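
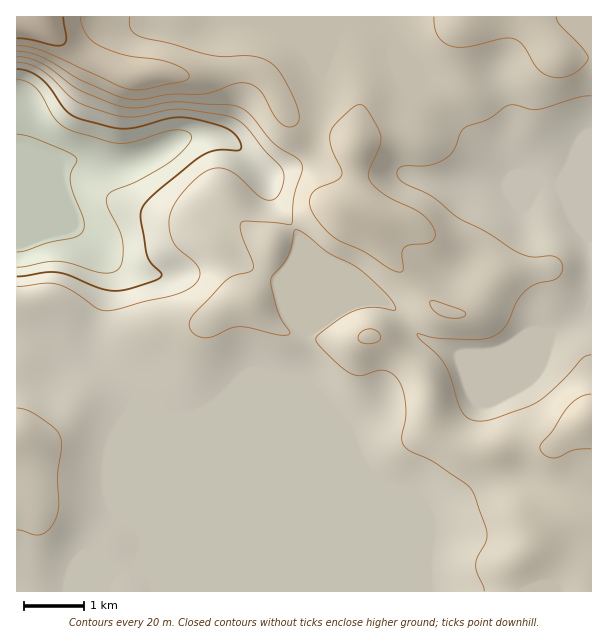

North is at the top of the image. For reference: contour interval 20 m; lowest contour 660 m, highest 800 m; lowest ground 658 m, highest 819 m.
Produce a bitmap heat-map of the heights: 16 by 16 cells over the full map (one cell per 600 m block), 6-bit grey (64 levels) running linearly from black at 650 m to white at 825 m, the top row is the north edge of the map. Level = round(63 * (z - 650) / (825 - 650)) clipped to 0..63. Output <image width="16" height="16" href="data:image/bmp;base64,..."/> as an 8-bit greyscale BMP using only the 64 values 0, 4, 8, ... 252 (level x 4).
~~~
<image width="16" height="16" href="data:image/bmp;base64,Qk02BQAAAAAAADYEAAAoAAAAEAAAABAAAAABAAgAAAAAAAABAAATCwAAEwsAAAABAAAAAAAAAAAAAAEBAQACAgIAAwMDAAQEBAAFBQUABgYGAAcHBwAICAgACQkJAAoKCgALCwsADAwMAA0NDQAODg4ADw8PABAQEAAREREAEhISABMTEwAUFBQAFRUVABYWFgAXFxcAGBgYABkZGQAaGhoAGxsbABwcHAAdHR0AHh4eAB8fHwAgICAAISEhACIiIgAjIyMAJCQkACUlJQAmJiYAJycnACgoKAApKSkAKioqACsrKwAsLCwALS0tAC4uLgAvLy8AMDAwADExMQAyMjIAMzMzADQ0NAA1NTUANjY2ADc3NwA4ODgAOTk5ADo6OgA7OzsAPDw8AD09PQA+Pj4APz8/AEBAQABBQUEAQkJCAENDQwBEREQARUVFAEZGRgBHR0cASEhIAElJSQBKSkoAS0tLAExMTABNTU0ATk5OAE9PTwBQUFAAUVFRAFJSUgBTU1MAVFRUAFVVVQBWVlYAV1dXAFhYWABZWVkAWlpaAFtbWwBcXFwAXV1dAF5eXgBfX18AYGBgAGFhYQBiYmIAY2NjAGRkZABlZWUAZmZmAGdnZwBoaGgAaWlpAGpqagBra2sAbGxsAG1tbQBubm4Ab29vAHBwcABxcXEAcnJyAHNzcwB0dHQAdXV1AHZ2dgB3d3cAeHh4AHl5eQB6enoAe3t7AHx8fAB9fX0Afn5+AH9/fwCAgIAAgYGBAIKCggCDg4MAhISEAIWFhQCGhoYAh4eHAIiIiACJiYkAioqKAIuLiwCMjIwAjY2NAI6OjgCPj48AkJCQAJGRkQCSkpIAk5OTAJSUlACVlZUAlpaWAJeXlwCYmJgAmZmZAJqamgCbm5sAnJycAJ2dnQCenp4An5+fAKCgoAChoaEAoqKiAKOjowCkpKQApaWlAKampgCnp6cAqKioAKmpqQCqqqoAq6urAKysrACtra0Arq6uAK+vrwCwsLAAsbGxALKysgCzs7MAtLS0ALW1tQC2trYAt7e3ALi4uAC5ubkAurq6ALu7uwC8vLwAvb29AL6+vgC/v78AwMDAAMHBwQDCwsIAw8PDAMTExADFxcUAxsbGAMfHxwDIyMgAycnJAMrKygDLy8sAzMzMAM3NzQDOzs4Az8/PANDQ0ADR0dEA0tLSANPT0wDU1NQA1dXVANbW1gDX19cA2NjYANnZ2QDa2toA29vbANzc3ADd3d0A3t7eAN/f3wDg4OAA4eHhAOLi4gDj4+MA5OTkAOXl5QDm5uYA5+fnAOjo6ADp6ekA6urqAOvr6wDs7OwA7e3tAO7u7gDv7+8A8PDwAPHx8QDy8vIA8/PzAPT09AD19fUA9vb2APf39wD4+PgA+fn5APr6+gD7+/sA/Pz8AP39/QD+/v4A////AHRsbGxsbGxsbGxsbHyMkJCAdGxsbGxsbGxsbGx4jJiUiHxsbGxsbGxsbGxwfIyUlIx8bGxsbGxsbGx0fIiQlJiMfHBsbGxsbGxwfIyMkJioeHRwbHBsbGxsdHyUfHiAlHRsbHB4eHB0fJCQiHh0dIB0cGh0fISIgICQjJCUhHh0YFhETFx8iICAgJCYkJCAeBgcIERgeISEiJygmIyEfHQMDCRIaHx8gKSwqJR8cGxoDBAcLExsXGyYpIx8cGxoaBAcLCwsQFyMmKiUjHx0dGwgVHiEdHiMoJiclJCMhIR8YKTAxLiooJyUlJCUlIycoNzQsKCclJSUlJSQnKigpKA="/>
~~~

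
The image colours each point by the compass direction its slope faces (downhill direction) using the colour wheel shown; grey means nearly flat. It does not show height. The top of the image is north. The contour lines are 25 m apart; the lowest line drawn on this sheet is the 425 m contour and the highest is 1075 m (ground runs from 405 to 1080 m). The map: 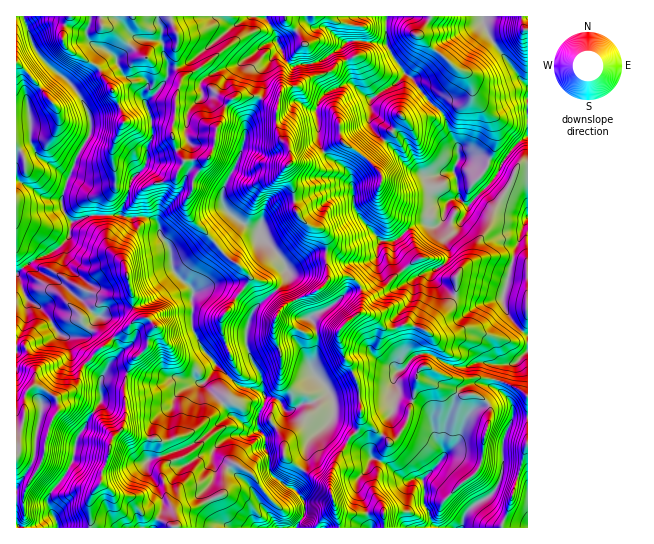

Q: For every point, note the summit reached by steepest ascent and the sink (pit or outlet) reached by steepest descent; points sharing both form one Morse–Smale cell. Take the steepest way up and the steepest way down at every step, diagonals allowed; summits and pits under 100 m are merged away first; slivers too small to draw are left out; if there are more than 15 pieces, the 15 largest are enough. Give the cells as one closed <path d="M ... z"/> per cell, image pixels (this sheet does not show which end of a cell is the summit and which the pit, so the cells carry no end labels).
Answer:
<path d="M261 97l-16 28 0 13-4 15-18 37 0 15 4 6 16 13 16 7 1 3-2 2-15 1-14 12-16 17-13 23-7 4-1 34 9 20 15 18-4 9-8 8 1 4 28 30 14 11 9 3-6 5-13 0-11 4-14 14 3 22-8 16 13 30 11 7 64 0 10-17-1-10-11-12 0-3 14-24 0-17 2-6 14-10 10-14-1-17-5-11-14-13-2-7 6-21 0-12-6-16 22-13 14-13 10-3 3-3-6-7-5-3-21 2-3-17 0-24-6-9-8-1-8-6-7-10-3-22-8-16 0-6 6-5 0-8-3-9-7-6-4-9 0-24z"/><path d="M265 16l-240 0-1 3 9 27 7 11 32 28 17 29 2 19-8 16 14 6 8 0 6-4 5 35 25 5 12-7 21-5 12-19 17 0 8-5 4-10 1-16 4-6 4-14 6-9 8-4 23 1 3-6-1-21 17-20-4-16z"/><path d="M527 136l-15 13-17 29-26 27-10-6-6 0-6 4-3 15-6 7-24 0-21 17 2 15 4 8 12 12 5 1-3 3 0 12-4 9-14 16 0 7 8 20 0 9 6 8-12 9-4 7 3 9-3 23-12 27-10 14 2 8 7 2 8-16 12-11 4-7 11-32 2-21 6-7 4 0 18 9 16 4 13-3 24 3 30 14z"/><path d="M386 16l-121 1 11 17 4 16-17 20 1 21-3 7 16 8 0 24 4 9 7 6 3 9 0 8-6 5 0 6 8 16 3 22 7 10 8 6 8 1 6 9 0 24 3 17 21-2 6 3 6 9 6-3 9-11 1-27 4-6-20-22-6-10-4-35-10-10-11-5-10-13-4-32 4-15 7-7 15-7 13 0 16 13 1 15-3 10 3 6 24 22 14 17 15 8 10 0 18-4 6-13-2-14-9-16-4-14-20-20-11-16-9-6-12-18-5-10z"/><path d="M121 215l-27 0-21 6-4 16-16 15-20 9 6 6 8 1 35 21 15 6 26 1 9-3 0 10 4 11 3 3 10 2 6 8-6 6-2 14-15 14-5 13 27 10 11-1 9-6 23 5-17 9-4 4-4 12-11 6-6 6-6 11 1 9 8 0 2 2 1 36 6 20 8 17 0 13 55 1-10-7-13-30 8-16-3-22 14-14 11-4 13 0 6-5-9-3-14-11-29-33 8-9 4-9-12-14-11-20 0-40-18-18-3-6-3-21-8-9-4-15-10-5-21 0z"/><path d="M427 367l-6 1-4 6-2 21-11 32-4 7-12 11-8 16 7 3 19 16 15-1 2 2 1 24 9 20 5 3 89 0 1-133-30-15-17-3-20 3-16-4z"/><path d="M482 16l-95 1 0 28 5 10 12 18 9 6 11 16 17 16 16 34 2 14-6 12 4 8 2 19 8 7 28-27 17-29 16-14 0-49-8-7-29-40-7-13z"/><path d="M258 96l-20 0-10 6-12 27-3 20-6 10-21 1-12 19-21 5-12 7-25-5-5-35-6 4-8 0-15-7-6 10-13 36-2 8 4 12 6 7 23-6 53 2 10 4 4 16 8 9 3 21 3 6 20 19 5-3 17-28 12-12 14-12 15-1 2-2-1-3-16-7-14-11-6-8 0-15 18-37 4-15 0-13 15-26z"/><path d="M34 261l-18 13 1 254 5 0 2-3 0-32 19-34 5-29 5-13 6-7-3-12 20-12 5-17 16-18 28-20 10-11 8-2-4-1-6-8-2-17-8 4-26-1-15-6-35-21-8-1z"/><path d="M353 84l-7 0-19 8-7 7-4 15 3 11 0 17 2 7 9 10 11 5 10 10 2 29 3 8 26 30 12 0 17-14 7-3 8 0 4 3 8-2 6-7 3-15 6-4 6-1-2-19-2-6-9-1-11 4-10 0-15-8-14-17-24-22-3-6 3-10-1-15z"/><path d="M393 241l-13 1-3 5-1 27-3 6-12 9 0 22-14 10-8 10 5 26 7 9 8 20 2 27-1 12-4 9 14 21 3-9 8-9 12-27 3-13-3-19 4-7 12-9-6-8 0-9-8-20 0-7 14-16 4-9 0-12 3-3-5-1-12-12-4-8z"/><path d="M146 317l-11 3-10 11-28 20-16 18-5 17-20 12 3 12-6 7-5 13-5 29-19 34-1 35 34-1-1-8-8-14 0-7 24-35 5-26 24-36-1-19 3-5 8-4 15 2 6-14 15-14 2-14 6-7z"/><path d="M58 124l-4 5-4 2-25-2-9 2 0 116 10 5 7 8 24-11 12-12 3-14-9-14-2-10 6-18 14-34-8-4-13-13z"/><path d="M125 373l-14 0-8 4-3 5 1 19-24 36-5 26-24 35 0 7 8 14 2 9 33-1-2-28 12-17 0-9 7-15 3-16 2-5 8-7 4-11-1-33 3-11z"/><path d="M123 429l-8 6-4 7-3 16-7 15 0 9-12 17 2 29 63 0 9-18 0-11-4-12-12-17 0-21 2-10-15-3z"/>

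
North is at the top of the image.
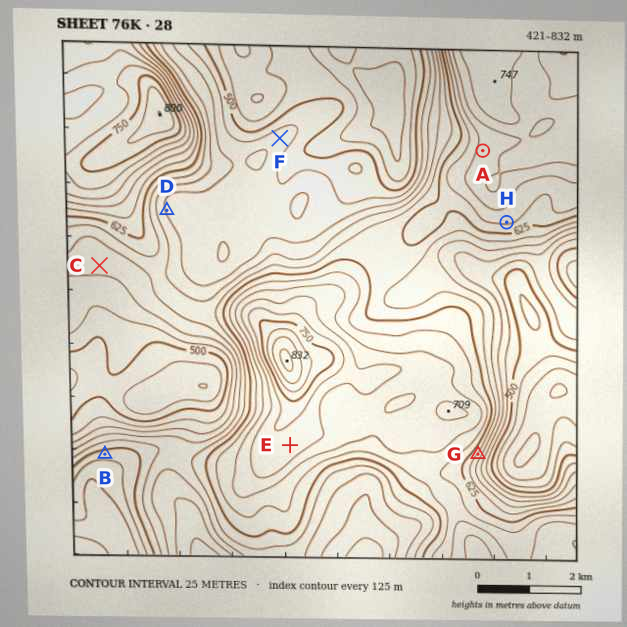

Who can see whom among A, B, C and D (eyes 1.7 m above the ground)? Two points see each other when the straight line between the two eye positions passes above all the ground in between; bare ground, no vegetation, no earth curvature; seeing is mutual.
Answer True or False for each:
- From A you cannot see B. True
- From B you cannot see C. False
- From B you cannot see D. True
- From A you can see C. False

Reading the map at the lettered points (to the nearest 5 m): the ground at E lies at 715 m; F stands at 540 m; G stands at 595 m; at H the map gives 655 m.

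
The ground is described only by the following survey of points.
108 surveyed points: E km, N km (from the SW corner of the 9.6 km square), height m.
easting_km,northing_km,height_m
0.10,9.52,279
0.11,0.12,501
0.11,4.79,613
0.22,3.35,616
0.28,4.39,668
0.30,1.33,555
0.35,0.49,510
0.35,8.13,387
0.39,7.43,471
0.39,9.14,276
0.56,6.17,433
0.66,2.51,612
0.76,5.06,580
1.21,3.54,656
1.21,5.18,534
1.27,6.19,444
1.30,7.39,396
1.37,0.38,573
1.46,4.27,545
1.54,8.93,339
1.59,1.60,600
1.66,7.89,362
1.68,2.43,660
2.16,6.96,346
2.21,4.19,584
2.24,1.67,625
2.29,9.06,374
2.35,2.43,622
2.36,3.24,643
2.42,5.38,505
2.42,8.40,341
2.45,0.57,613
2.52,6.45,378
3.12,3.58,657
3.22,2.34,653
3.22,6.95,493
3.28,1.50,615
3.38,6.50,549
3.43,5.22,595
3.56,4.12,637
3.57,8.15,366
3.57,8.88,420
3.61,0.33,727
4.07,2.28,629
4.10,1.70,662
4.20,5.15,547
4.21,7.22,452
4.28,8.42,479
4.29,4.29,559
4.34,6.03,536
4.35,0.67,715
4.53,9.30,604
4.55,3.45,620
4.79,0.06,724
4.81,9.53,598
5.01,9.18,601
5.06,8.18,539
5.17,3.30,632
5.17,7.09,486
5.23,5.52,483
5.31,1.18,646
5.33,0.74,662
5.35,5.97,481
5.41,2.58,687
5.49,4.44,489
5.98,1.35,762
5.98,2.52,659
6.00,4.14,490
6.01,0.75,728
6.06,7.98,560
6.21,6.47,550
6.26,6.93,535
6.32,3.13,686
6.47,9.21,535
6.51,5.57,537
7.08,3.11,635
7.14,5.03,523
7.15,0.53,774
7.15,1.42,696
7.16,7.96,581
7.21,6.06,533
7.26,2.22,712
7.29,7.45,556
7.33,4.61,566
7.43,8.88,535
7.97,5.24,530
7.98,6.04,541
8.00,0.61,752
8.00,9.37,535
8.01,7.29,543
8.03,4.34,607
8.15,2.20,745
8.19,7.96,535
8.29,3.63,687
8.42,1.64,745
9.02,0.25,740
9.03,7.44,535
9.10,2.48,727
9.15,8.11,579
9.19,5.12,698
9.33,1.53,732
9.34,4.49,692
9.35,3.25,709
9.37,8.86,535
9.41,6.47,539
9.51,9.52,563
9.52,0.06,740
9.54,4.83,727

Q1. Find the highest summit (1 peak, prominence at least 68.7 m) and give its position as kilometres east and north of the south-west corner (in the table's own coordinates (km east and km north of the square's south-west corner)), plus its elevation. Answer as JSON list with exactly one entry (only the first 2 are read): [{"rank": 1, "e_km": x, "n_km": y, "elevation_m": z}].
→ [{"rank": 1, "e_km": 7.19, "n_km": 0.56, "elevation_m": 774}]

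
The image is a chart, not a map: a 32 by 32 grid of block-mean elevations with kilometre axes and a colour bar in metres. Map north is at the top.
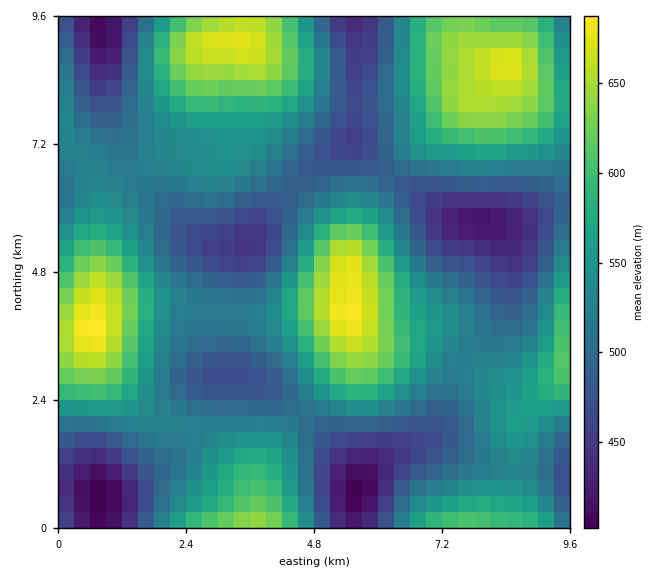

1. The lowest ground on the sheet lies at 400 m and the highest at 690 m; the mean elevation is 535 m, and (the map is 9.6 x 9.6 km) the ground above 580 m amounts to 23.4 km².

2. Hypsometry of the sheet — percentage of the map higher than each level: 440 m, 94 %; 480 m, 80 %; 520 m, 56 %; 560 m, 32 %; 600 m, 19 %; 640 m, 9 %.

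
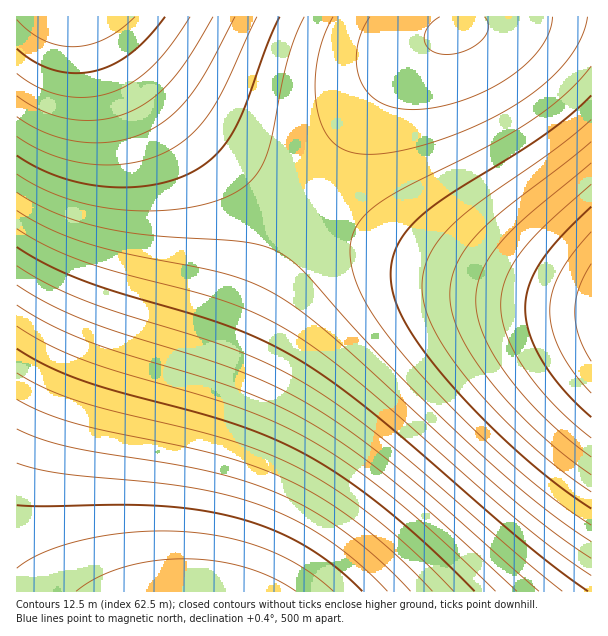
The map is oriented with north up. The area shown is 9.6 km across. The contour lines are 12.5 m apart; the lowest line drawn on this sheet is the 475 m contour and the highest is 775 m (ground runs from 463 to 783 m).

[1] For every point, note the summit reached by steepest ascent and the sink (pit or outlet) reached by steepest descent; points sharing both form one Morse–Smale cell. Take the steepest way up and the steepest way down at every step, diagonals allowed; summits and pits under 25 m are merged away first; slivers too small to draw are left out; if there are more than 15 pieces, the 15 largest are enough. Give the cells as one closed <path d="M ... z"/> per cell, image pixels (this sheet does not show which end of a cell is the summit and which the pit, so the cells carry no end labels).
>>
<path d="M306 202l-2 1-16 30-32 63-22 54-23 66-15 60-6 37-3 38 1 40 403 1 1-287-56-10-47-12-45-15-61-26z"/><path d="M105 16l-89 1 1 575 171-1-1-40 3-38 6-37 15-60 18-54 21-53 38-76 16-29-1-4-31-18-42-30-41-34-50-53-19-26z"/><path d="M591 16l-129 0 0 10-6 6-12 4-22 13-15 12-27 28-25 33-27 40-22 39 20 13 57 28 61 26 45 15 47 12 55 9z"/><path d="M461 16l-354 0-1 2 40 56 43 44 59 48 57 36 50-80 25-33 27-28 15-12 22-13 12-4 6-6z"/>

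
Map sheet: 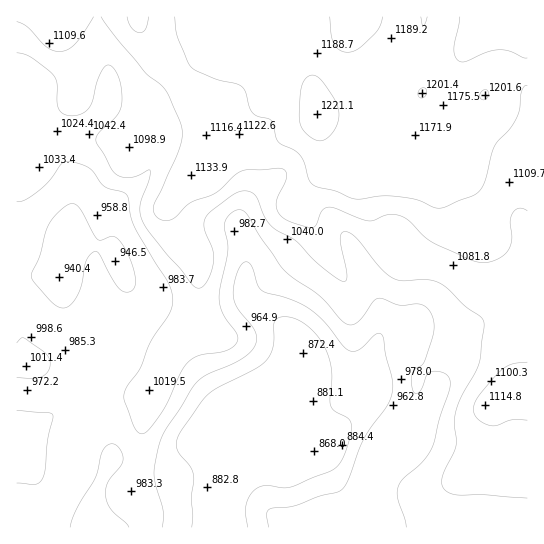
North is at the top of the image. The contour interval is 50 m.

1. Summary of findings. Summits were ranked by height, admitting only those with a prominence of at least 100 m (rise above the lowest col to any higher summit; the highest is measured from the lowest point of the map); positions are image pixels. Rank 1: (317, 115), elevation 1221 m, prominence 353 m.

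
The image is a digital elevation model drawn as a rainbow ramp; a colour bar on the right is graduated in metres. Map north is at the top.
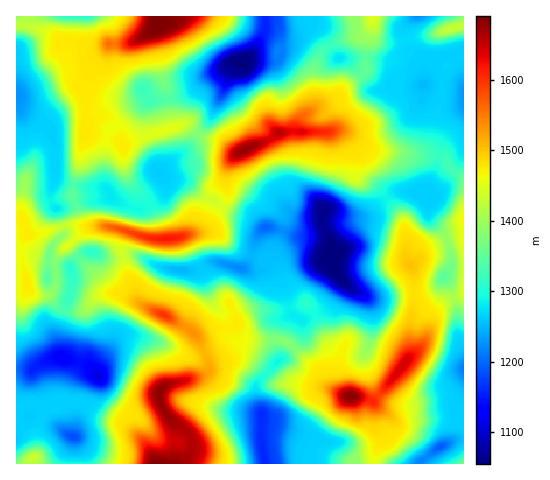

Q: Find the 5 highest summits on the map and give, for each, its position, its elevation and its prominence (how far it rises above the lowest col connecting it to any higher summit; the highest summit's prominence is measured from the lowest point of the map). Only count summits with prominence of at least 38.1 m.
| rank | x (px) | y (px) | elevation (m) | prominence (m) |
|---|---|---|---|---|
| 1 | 157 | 26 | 1691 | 636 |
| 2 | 351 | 396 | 1684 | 309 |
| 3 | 245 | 150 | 1677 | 239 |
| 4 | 405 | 362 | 1645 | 55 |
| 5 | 167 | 238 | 1621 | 174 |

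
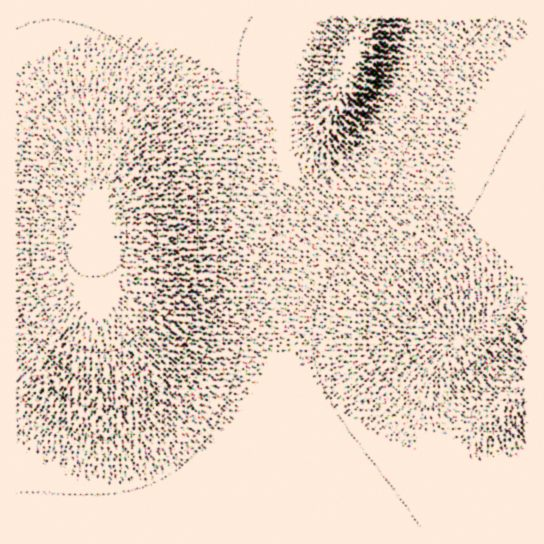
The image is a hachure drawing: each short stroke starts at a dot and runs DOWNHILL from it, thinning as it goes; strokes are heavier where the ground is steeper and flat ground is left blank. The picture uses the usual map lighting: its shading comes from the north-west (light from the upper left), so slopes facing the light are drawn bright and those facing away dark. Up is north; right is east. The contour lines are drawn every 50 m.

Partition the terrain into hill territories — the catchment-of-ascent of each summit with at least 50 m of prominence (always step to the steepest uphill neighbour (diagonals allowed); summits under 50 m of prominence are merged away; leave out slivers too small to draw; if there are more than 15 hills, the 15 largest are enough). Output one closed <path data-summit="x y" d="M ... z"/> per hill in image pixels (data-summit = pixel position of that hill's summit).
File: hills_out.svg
<path data-summit="97 223" d="M313 16l-297 1 1 511 511-1-1-71-36 9-25 0-19-8-10-10-8-13-4-16 0-12 6-23 14-28 16-14-8-5-10-11-24-43-19-24-35-30-55-33-11-13-8-15-6-24 0-32 3-20 8-32z"/><path data-summit="349 61" d="M527 16l-213 0-14 31-11 38-4 26 0 32 4 20 7 15 7 9 12 12 42 24 33 25 26 30 31 52 12 10 6-1 53-46 10-4z"/><path data-summit="527 379" d="M527 289l-14 8-54 44-14 14-14 28-6 23 3 24 9 17 17 14 12 4 25 0 37-10z"/>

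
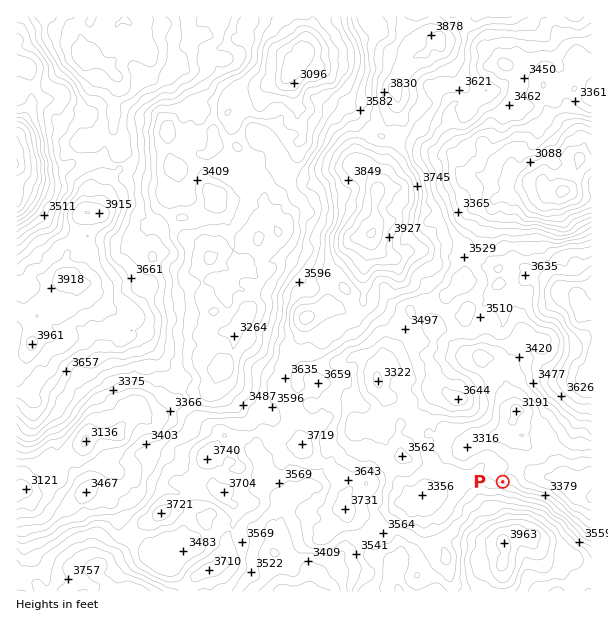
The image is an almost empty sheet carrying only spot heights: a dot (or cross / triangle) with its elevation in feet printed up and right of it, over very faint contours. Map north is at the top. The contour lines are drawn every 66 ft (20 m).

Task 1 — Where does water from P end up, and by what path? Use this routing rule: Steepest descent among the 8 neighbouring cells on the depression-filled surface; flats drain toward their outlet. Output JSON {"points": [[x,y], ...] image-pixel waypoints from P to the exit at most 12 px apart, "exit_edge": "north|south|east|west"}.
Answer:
{"points": [[503, 482], [510, 470], [522, 465], [534, 474], [546, 476], [558, 477], [570, 483], [582, 488], [591, 488]], "exit_edge": "east"}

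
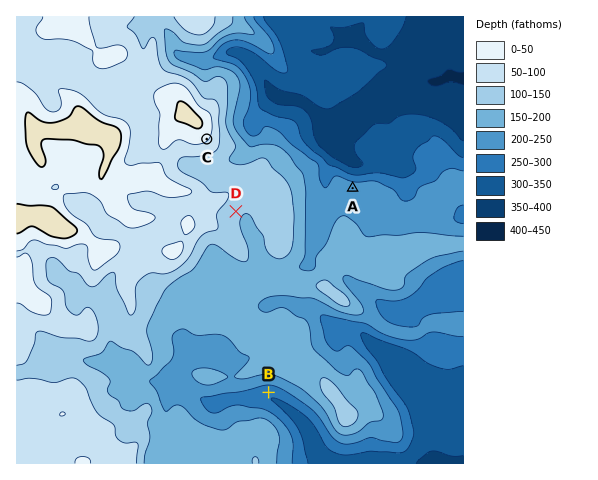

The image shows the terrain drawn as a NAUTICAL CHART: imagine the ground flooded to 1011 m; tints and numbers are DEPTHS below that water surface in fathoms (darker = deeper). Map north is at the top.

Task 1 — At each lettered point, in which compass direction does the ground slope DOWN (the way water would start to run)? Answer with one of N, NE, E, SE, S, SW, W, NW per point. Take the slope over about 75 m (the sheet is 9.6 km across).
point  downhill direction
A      N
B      S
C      SE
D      SE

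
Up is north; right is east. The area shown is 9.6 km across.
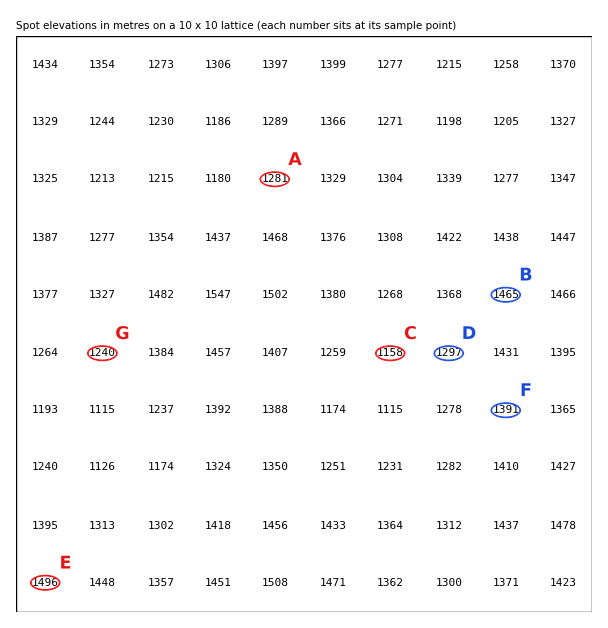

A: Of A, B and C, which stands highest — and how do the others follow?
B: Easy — B A C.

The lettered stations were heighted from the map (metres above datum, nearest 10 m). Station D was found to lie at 1300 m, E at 1500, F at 1390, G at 1240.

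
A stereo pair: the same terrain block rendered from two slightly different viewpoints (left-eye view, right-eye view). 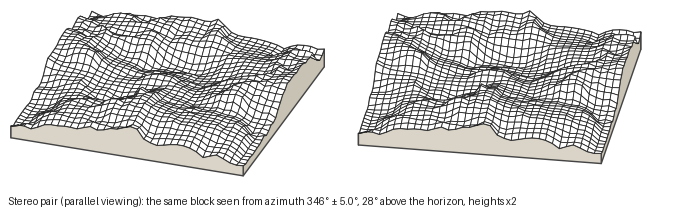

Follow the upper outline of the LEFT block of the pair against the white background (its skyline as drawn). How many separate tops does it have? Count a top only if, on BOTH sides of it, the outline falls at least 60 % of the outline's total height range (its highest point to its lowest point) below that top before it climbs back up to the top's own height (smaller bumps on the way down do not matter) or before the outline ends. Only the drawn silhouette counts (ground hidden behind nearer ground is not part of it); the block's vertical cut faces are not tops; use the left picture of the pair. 0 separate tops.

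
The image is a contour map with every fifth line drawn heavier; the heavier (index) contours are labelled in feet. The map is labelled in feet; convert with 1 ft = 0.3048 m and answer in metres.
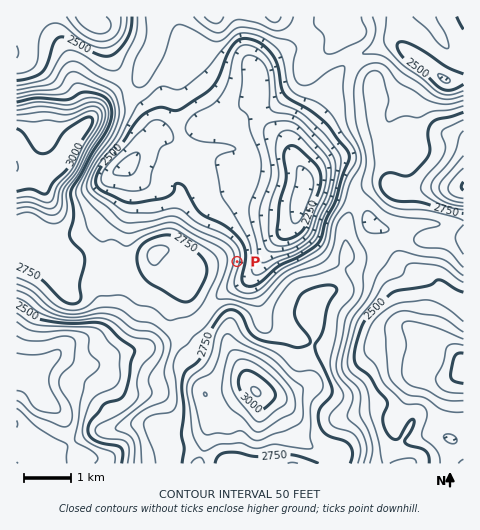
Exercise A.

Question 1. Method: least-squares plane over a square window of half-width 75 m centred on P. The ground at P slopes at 7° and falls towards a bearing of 101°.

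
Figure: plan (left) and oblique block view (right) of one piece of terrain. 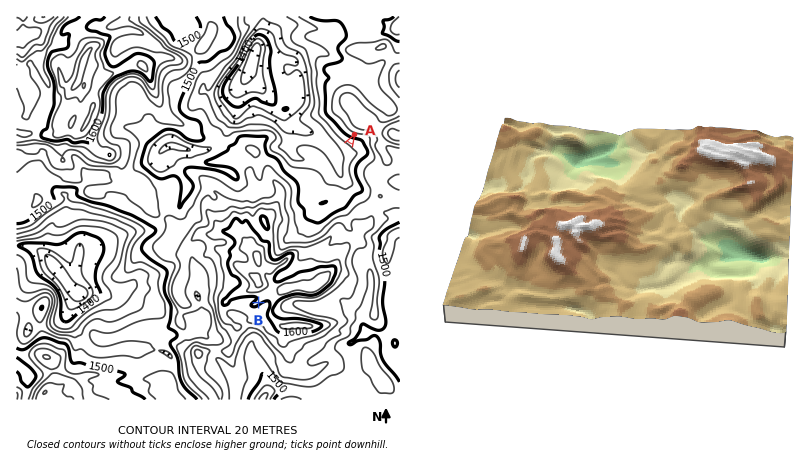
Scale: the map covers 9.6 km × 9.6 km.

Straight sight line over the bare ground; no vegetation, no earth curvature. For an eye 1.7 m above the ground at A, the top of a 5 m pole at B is hidden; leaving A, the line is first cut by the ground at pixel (288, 251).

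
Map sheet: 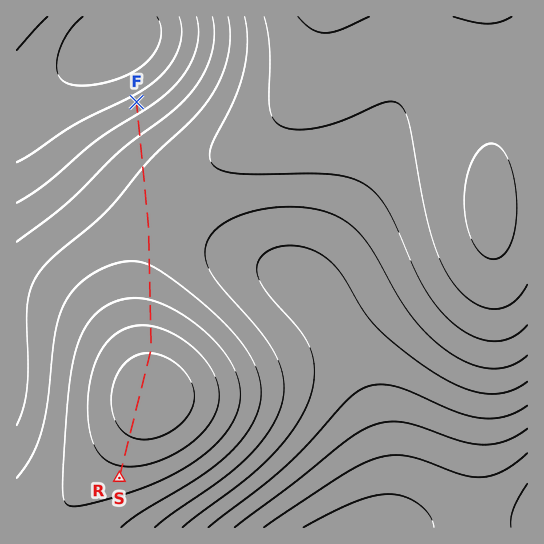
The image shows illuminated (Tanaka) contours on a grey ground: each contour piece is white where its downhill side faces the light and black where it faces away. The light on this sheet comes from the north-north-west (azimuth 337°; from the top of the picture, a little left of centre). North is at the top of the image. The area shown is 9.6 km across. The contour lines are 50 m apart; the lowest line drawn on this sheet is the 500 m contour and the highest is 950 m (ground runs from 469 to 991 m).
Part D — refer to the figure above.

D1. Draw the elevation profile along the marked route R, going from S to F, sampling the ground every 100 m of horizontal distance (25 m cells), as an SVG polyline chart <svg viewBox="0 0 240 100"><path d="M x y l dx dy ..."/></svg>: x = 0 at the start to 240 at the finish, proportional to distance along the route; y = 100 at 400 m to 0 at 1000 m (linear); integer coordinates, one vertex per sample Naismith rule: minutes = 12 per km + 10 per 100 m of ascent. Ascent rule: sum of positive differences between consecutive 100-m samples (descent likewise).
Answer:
<svg viewBox="0 0 240 100"><path d="M0 20l3-1 4-2 3-1 3-2 4-1 3-2 4-1 3-2 3-1 4-1 3-1 3-1 4-1 3 0 3-1 4 0 3 0 4 1 3 0 3 1 4 1 3 1 3 1 4 1 3 2 3 1 4 2 3 2 4 1 3 2 3 2 4 1 3 2 3 2 4 1 3 2 3 1 4 2 3 1 4 1 3 1 3 0 4 1 3 0 3 1 4 0 3 1 3 0 4 0 3 0 4 1 3 0 3 0 4 0 3 1 3 0 4 1 3 1 3 1 4 1 3 1 4 1 3 1 3 2 4 2 3 2 3 2 4 2 3 2 3 2 4 3 1 0"/></svg>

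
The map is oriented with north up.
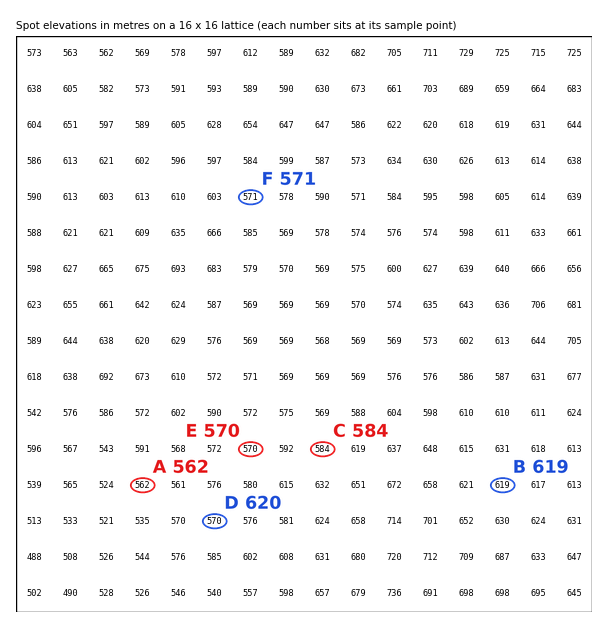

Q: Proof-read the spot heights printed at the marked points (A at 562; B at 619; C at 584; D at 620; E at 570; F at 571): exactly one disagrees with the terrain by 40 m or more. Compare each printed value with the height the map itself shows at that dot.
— D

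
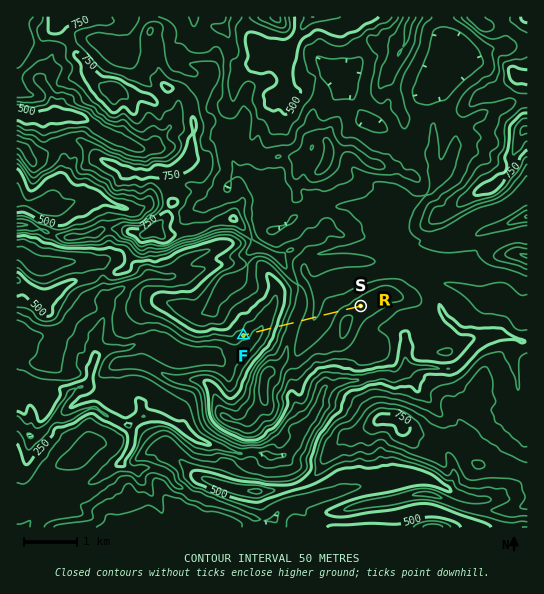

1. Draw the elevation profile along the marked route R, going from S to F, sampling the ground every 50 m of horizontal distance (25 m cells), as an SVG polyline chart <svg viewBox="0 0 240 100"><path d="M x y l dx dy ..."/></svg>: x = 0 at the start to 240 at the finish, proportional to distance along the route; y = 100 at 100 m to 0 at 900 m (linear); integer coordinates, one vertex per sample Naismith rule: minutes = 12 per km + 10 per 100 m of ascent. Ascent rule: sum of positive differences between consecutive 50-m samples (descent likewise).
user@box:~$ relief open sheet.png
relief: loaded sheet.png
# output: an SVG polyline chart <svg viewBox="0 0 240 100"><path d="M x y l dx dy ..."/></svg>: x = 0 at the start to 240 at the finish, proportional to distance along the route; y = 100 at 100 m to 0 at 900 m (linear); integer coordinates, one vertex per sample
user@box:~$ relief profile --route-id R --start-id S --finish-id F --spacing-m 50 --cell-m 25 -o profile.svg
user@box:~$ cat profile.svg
<svg viewBox="0 0 240 100"><path d="M0 32l5 1 6 0 5 1 5 1 5 0 6 0 5 1 5 1 6 1 5 1 5 1 6 1 5 0 5 1 5 1 6 0 5 1 5 0 6-1 5 0 5-2 5-2 6-2 5-2 5-2 6 0 5 1 5 2 5 3 6 3 5 4 5 2 6 3 5 3 5 2 6 3 5 2 5 2 5 1 6 0 5-1 5 0 6-2 5-1 5 0 2 0"/></svg>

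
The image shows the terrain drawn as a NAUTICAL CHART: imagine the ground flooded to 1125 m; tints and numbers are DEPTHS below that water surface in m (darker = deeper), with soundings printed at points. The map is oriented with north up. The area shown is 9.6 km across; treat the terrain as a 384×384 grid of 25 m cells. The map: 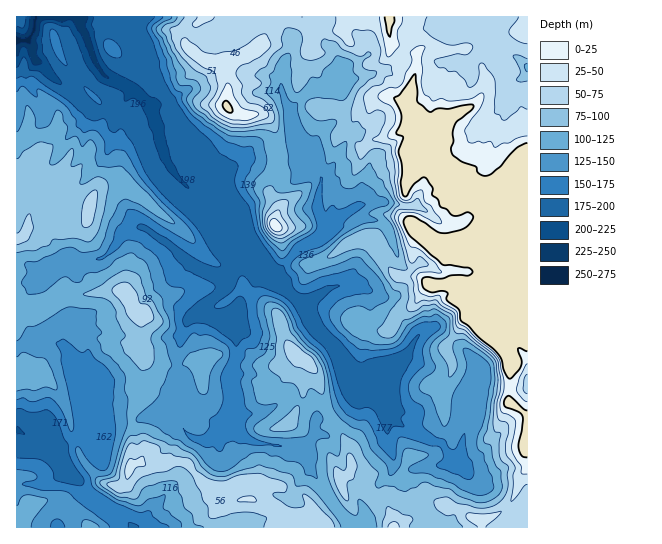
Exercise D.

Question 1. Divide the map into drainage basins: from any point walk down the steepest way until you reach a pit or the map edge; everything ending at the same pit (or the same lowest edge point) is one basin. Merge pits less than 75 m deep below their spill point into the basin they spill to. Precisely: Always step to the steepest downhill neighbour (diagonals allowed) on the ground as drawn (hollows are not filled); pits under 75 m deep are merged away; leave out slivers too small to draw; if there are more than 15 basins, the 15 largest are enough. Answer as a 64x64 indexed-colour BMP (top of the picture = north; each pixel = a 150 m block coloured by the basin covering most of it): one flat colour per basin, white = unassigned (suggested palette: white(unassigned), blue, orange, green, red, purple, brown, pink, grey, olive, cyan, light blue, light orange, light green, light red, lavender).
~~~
<image width="64" height="64" href="data:image/bmp;base64,Qk12CAAAAAAAAHYAAAAoAAAAQAAAAEAAAAABAAQAAAAAAAAIAAATCwAAEwsAABAAAAAAAAAA////ALR3HwAOf/8ALKAsACgn1gC9Z5QAS1aMAMJ34wB/f38AIr28AM++FwDox64AeLv/AIrfmACWmP8A1bDFACIiIiIiIiIiIiIiIiIiIiIRERERERERERERERERERERIiIiIiIiIiIiIiIiIiIiIiEREREREREREREREREREREiIiIiIiIiIiIiIiIiIiIiERERERERERERERERERERESIiIiIiIiIiIiIiIiIhIhERERERERERERERERERERERIiIiIiIiIiIiIiIiIhEREREREREREREREREREREREREiIiIiIiIiIiIiIiIRERERERERERERERERERERERERESIiIiIiIiIiIiIiIRERERERERERERERERERERERERERIiIiIiIiIiIiIiIREREREREREREREREREREREREREREiIiIiIiIiERERERERERERERERERERERERERERERERESIiIiIiIiIRERERERERERERERERERERERERERERERERIiIiIiIiIiEREREREREREREREREREREREREREREREREiIiIiIiIiIRERERERERERERERERERERERERERERERESIiIiIiIiIhERERERERERERERERERERERERERERERERIiIiIiIiIhEREREREREREREREREREREREREREREREREiIiIiIiIiIRERERERERERERERERERERERERERERERESIiIiIiIiIhERERERERERERERERERERERERERERERERIiIiIiIiIiEREREREREREREREREREREREREREREREREiIiIiIiIiIRERERERERERERERERERERERERERERERESIiIiIiIiIhERERERERERERERERERERERERERERERERIiIiIiIiIiIREREREREREREREREREREREREREREREREiIiIiIiIiIhERERERERERERERERERERERERERERERESIiIiIiIiIiERERERERERERERERERERERERERERERERIiIiIiIiIiIREREREREREREREREREREREREREREREREiIiIiIiIiIhERERERERERERERERERERERERERERERESIiIiIiIiIiERERERERERERERERERERERERERERERERIiIiIiIiIiIREREREREREREREREREREREREREREREREiIiIiIiIiIRERERERERERERERERERERERERERERERERESIiIiIiIhERERERERERERERERERERERERERERERERERESIiIiIhERERERERERERERERERERERERERERERERERERERERIhEREREREREREREREREREREREREREREREREREREREREREREREREREREREREREREREREREREREREREREREREREREREREREREREREREREREREREREREREREREREREREREREREREREREREREREREREREREREREREREREREREREREREREREREREREREREREREREREREREREREREREREREREREREREREREREREREREREREREREREREREREREREREREREREREREREREREREREREREREREREREREREREREREREREREREREREREREREREREREREREREREREREREREREREREREREREREREREREREREREREREREREREREREREREREREREREREREREREREREREREREREREREREREREREREREREREREREREREREREREREREREREREREREREREREREREREREREREREREREREREREREREREREREREREREREREREREREREREREREREREREREREREREREREREREREREREREREREREREREREREREREREREREREREREREREREREzMzEREREREREREREREREREREREREREREREREREREREzMzMxEREREREREREREREREREREREREREREREREREREzMzMzEREREREREREREREREREREREREREREREREREREzMzMzMxEREREREREREREREREREREREREREREREREREzMzMzMzMRERERERERERERERERERERERERERERERERMzMzMzMzMxEREREREREREREREREREREREREREREREREzMzMzMzMzERERERERERERERERERERERERERERERERETMzMzMzMzMRERERERERERERERERERERERERERERERERMzMzMzMzMxEREREREREREREREREREREREREREREREREzMzMzMzMzEREREREREREREREREREREREREREREREREzMzMzMzMzMRERERERERERERERERERERERERERERERETMzMzMzMzMxERERERERERERERERERERERERERERERERMzMzMzMzMzERERERERERERERERERERERERERERERERETMzMzMzMzMRERERERERERERERERERERERERERERERERMzMzMzMzMxEREREREREREREREREREREREREREREREREzMzMzMzMzERERERERERERERERERERERERERERERERETMzMzMzMzMRERERERERERERERERERERERERERERERETMzMzMzMzMxEREREREREREREREREREREREREREREREzMzMzMzMzMzERERERERERERERERERERERERERERERETMzMzMzMzMzMRERERERERERERERERERERERERERERERMzMzMzMzMzMxEREREREREREREREREREREREREREREREzMzMzMzMzMz"/>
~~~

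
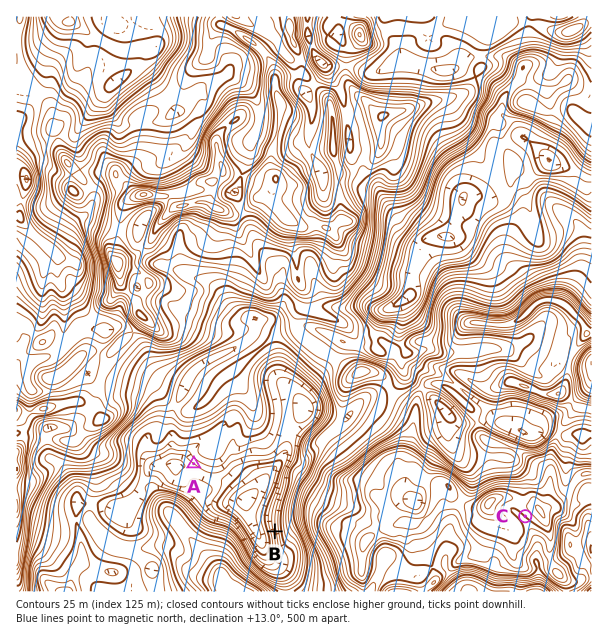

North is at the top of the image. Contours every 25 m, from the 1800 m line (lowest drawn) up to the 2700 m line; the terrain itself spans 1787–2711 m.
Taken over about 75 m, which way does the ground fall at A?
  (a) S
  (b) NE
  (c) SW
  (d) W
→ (c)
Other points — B W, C SW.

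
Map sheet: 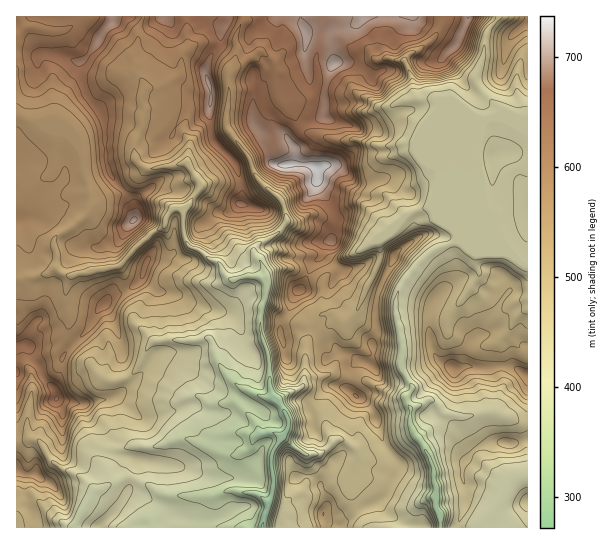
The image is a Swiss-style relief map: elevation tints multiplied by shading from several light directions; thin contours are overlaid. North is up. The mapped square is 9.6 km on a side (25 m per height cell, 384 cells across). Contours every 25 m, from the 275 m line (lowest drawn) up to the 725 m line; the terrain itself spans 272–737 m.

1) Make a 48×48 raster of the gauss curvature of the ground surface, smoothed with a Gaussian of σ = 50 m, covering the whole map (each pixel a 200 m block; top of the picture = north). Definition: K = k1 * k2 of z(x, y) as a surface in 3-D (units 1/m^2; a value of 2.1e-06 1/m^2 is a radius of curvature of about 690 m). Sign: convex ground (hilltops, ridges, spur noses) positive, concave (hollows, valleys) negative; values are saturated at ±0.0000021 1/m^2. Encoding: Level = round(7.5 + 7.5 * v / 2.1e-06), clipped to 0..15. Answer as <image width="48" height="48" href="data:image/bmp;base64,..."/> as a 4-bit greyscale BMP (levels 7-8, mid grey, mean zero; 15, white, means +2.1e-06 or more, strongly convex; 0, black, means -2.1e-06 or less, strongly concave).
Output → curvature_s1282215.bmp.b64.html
<image width="48" height="48" href="data:image/bmp;base64,Qk32BAAAAAAAAHYAAAAoAAAAMAAAADAAAAABAAQAAAAAAIAEAAATCwAAEwsAABAAAAAAAAAAAAAAABEREQAiIiIAMzMzAERERABVVVUAZmZmAHd3dwCIiIgAmZmZAKqqqgC7u7sAzMzMAN3d3QDu7u4A////AIeIZnp4iHiId3d4g+d4d4eYd2fwl4h3h4h3d4d4eIeId3eIo3d12Hd4d3aaloiHeHd41nd3d3eIh4h5mmZ4aIiIiHZXh4d3fHl5lniIiIh4d3d3hJeIZ4h4d4iIh4d4d3d6d3d3d4iId3d4mKmWh4eId4iGeIiId4moSHeIeHeIh3d3d2Z0d3d3h5hqd3iIiIdplod3eHeIiHeHiU9+mYd4h5l3iId4eHaHeYd3eHiHd3eHiAAIRHeHZnWWd3d4pneIiYh3d3eHd3eHl3i6qIeHWHp3d3d5hnaYaYaHeId3eHd4eKl5h3eKeJd3d4d3h2ZmuGiHeId3d3iHeI9md3aJp2iXd4d4hoedYvJ3d4eIh3iHiFaIeHeCd3d3Z4eIdYp6l4Z4iId4h4d4ZoB2WIu3aLh5Znh4impZaYiId3h3eHd4l5xKeIaEZSxniXiHiLVoWHh3V3d3iIeIhleHWHZ8uEl3umeGamWHaph4l3h4d4d4lb91qHh5bHd2uId2eHh4d4d4l4h3iIeImmh3h2h1doeGd3h4eHl3dnaHh4aHh4eHeYl3eIiLd4iol3iId4d3eHiWh3h4iHd3g/h3d4d2p4d3iIiIeIineId1p4h4h3d3ddaId4eHaHd3eHd3d3d3d3inqHd4h3d3hTB4h3d4eXeHd3d3iHh3d3imaIh4d3d3hnqYZ4d3WneYeHd3eIiId3eHOTeHiId6movpaIeIaneIiId3l4d4aIeIaYh3iGeGXXpjiIh2R5d4iIiJhniId4iHeYd3h3indjB3hTZ4V3h3eHaJeIiHh3h3WNdztHR3ptlnYQ+lH1iHd4d2d4d4iHhoiJppeJeTlWiZj/iYW2mIZ4h3eHd3eIh3eGEz2oiJdWiWeZd4eWqzZ3h3d4eHd3hpz4jT+mZ4eT5Xd3d3h3Rnd4h3eId3eHiIjYdVdWd3r5FUdolod4aIiId4eHd4eIiHd2inanbqe1frV2d4eId4eId3eHh3d4iERWZtSWdUapdoh3Z3iHp3eHd3d3iHiHeIiYh3jGlExXZZl3s2eHd3eHh3eIeIiHend4ZoOIh3DblWiIqHebZ3eHd4d4eHh4d4l4h5p3fmipl3iaaYh3eHeHeHh4eHh4h4d4iHdpWGZYd3d3h5Z4iIiHeHh3eIeIiIiIiHiIh3h3iId1kJh4iIiHd3eIiIiId3d4h2Zgxqh3h2eHzEhoiHeId3d3d4iIeHeIeHeGhph3h3mHaHd3h3d3d3d3d4h3iHh3eHibd4d4iIh3eZiYh3h3d4d3d4h4eHeHh3d5aHd4eHd4dGiYiIiHd3Z3iHd3eHd4eHiJd3Z3h4dnhvh2WFpXZ5eHiIh2iId3d4emp5x4d4dodofxSMcJeLiIh3iIiIeHd3aFmEZ4h3e5dolW+tx2eId3iHh2d3iId4d2d2h3iId3h3iHd4e3SHeHd4eHmIeHd3iGd5h4iIh3eHeVdIiol5eHd4iHhYeHeIh3h4h3h4eHiIh4p2eGx5lniId4lpdYmHeHiId4d3iHiHd3iHh7cKhA=="/>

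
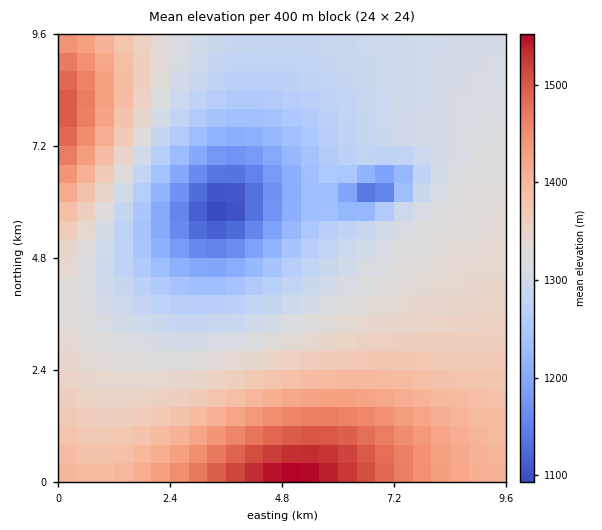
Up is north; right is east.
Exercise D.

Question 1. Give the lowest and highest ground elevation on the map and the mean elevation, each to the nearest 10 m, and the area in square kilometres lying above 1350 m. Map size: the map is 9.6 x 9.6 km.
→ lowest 1090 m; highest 1560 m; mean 1330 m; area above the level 31.5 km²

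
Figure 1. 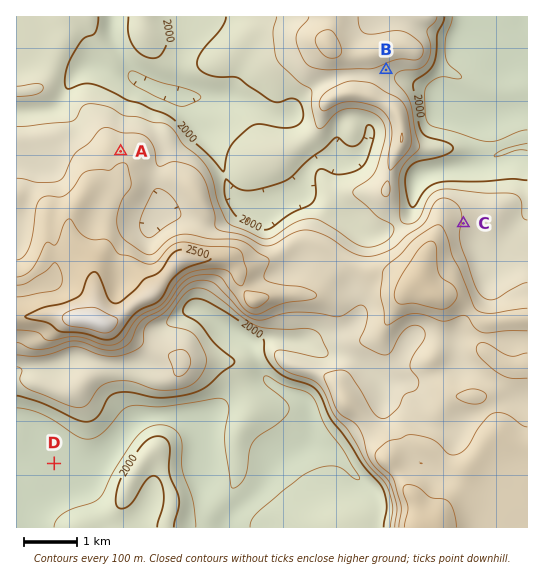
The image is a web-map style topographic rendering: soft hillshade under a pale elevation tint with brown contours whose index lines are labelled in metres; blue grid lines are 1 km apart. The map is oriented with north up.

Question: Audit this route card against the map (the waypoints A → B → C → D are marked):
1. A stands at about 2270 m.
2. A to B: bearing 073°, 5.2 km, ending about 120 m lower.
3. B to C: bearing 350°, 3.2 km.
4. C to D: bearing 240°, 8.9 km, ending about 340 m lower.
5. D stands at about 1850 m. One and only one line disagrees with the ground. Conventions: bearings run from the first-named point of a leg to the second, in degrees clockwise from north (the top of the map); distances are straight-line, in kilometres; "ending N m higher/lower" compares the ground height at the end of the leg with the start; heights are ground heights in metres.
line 3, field bearing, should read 153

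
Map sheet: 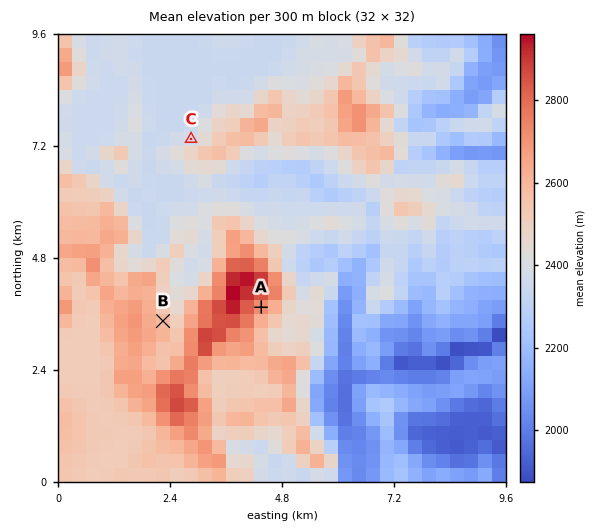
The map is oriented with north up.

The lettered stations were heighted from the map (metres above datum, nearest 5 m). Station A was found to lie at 2725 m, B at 2610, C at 2385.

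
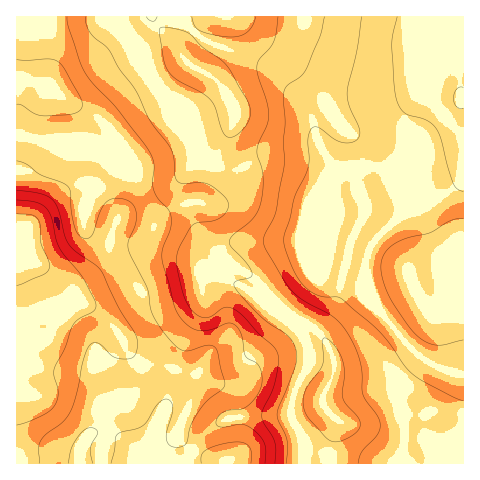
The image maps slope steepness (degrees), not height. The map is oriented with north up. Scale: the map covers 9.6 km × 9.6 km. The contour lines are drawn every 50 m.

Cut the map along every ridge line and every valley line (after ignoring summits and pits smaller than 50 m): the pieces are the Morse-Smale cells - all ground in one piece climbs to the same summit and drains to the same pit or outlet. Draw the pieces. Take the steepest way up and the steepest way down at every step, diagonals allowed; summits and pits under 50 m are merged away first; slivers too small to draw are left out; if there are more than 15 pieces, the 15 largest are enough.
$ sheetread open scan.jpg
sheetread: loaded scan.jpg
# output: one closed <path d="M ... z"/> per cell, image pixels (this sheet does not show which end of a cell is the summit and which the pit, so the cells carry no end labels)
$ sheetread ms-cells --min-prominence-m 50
<path d="M463 16l-54 1 0 11 4 15 41 17-10 13-30 31-7 15-3 27-9 14-9 6-54 0-12-15-14-1-44 7-24 11-13 0-14-6-16 1-20 15-16 1-29-4-11-6-7-7-15-6-22-1-32-14-18-5-9 1 1 327 447-1 0-88-22-5-14-8-20-16-32-40-8-20-2-13 0-13 4-11 15-19 27-23 11-2 17-8 18-12 6-7z"/><path d="M409 16l-289 0 0 9 45 69 16 36 29 32 15 6 13 0 28-12 52-6 6 4 8 12 19 2 35-2 9-6 9-14 3-27 7-15 30-31 10-13-41-17-3-8z"/><path d="M119 16l-103 1 0 119 27 5 32 14 16 0 17 5 22 15 29 4 16-1 20-15 15-2-29-31-16-36-9-12-8-16-12-14-6-13-9-11z"/><path d="M463 178l-5 7-18 12-17 8-11 2-10 7-26 24-6 11-4 11 0 13 6 22 8 17 15 18 18 21 12 9 17 10 18 4 4 0z"/>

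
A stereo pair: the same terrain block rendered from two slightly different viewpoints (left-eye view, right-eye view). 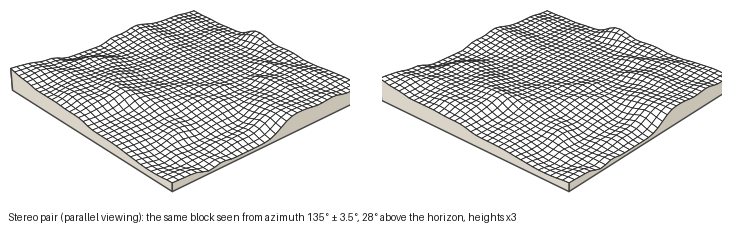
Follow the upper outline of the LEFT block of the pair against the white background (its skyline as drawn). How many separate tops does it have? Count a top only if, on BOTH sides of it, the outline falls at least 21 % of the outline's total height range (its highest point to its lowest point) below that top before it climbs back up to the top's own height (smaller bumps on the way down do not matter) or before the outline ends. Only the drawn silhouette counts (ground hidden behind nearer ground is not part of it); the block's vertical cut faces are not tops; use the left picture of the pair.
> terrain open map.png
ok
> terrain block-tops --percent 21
2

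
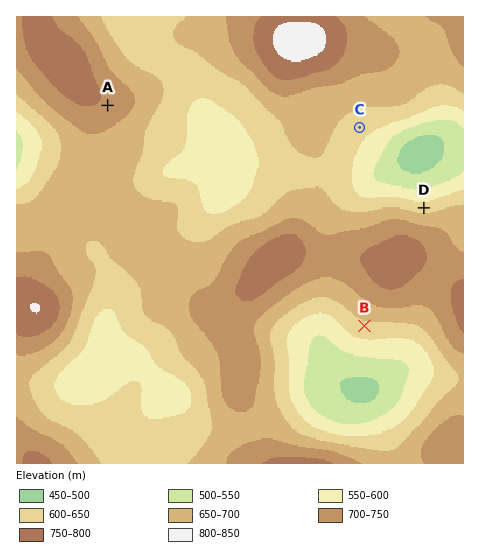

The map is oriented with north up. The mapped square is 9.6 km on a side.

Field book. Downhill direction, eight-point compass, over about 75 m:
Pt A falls SE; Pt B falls S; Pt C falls SE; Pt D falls N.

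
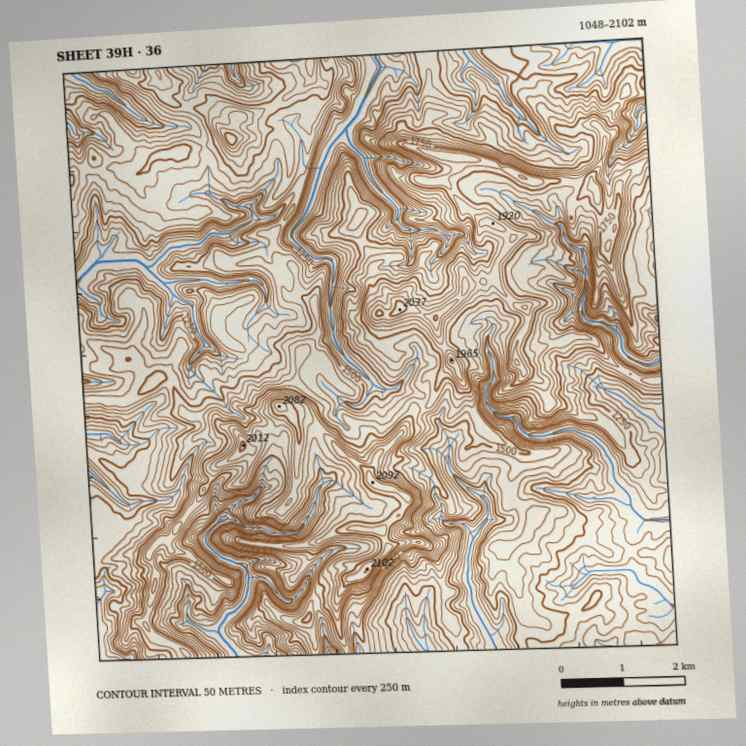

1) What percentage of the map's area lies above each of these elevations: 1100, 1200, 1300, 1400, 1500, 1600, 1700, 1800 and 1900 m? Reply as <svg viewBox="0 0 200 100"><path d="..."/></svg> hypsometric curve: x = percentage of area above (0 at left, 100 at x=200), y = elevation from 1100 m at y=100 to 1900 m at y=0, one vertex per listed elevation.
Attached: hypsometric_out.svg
<svg viewBox="0 0 200 100"><path d="M189 100l-24-12-29-13-32-13-33-12-21-12-19-13-14-13-10-12"/></svg>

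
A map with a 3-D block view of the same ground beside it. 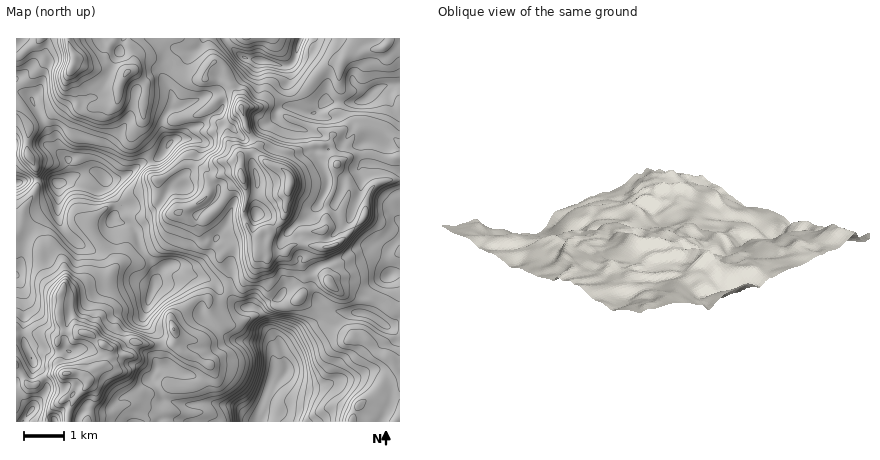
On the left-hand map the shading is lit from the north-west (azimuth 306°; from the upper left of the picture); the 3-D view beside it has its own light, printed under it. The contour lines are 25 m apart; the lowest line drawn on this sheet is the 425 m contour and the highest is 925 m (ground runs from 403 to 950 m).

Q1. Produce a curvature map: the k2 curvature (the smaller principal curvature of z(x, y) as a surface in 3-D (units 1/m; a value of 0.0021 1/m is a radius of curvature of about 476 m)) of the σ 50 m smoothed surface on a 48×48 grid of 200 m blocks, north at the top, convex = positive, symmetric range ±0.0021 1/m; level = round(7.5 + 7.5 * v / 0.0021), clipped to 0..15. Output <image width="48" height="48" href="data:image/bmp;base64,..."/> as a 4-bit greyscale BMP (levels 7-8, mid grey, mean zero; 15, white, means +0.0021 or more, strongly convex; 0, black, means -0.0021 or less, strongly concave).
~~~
<image width="48" height="48" href="data:image/bmp;base64,Qk32BAAAAAAAAHYAAAAoAAAAMAAAADAAAAABAAQAAAAAAIAEAAATCwAAEwsAABAAAAAAAAAAAAAAABEREQAiIiIAMzMzAERERABVVVUAZmZmAHd3dwCIiIgAmZmZAKqqqgC7u7sAzMzMAN3d3QDu7u4A////AEFWAXFoVndndmZmeHeFRVZ2ZXdlWHZ2V4IlY1U1RXd3d4h2eIdiVVZ2ZWiGVnd3VmUiimc0dEeId1MzMyI0Zjd3Z2eIZad4ZkZhRWZlhVRnd2iIh2iHdiVod2ZnZWd4d2mTJDV4dVVEZYh4h3l4iDNnZ3ZmZmZ4d1VTOXV4VndkRoh2VXh4iFJlZmZlRFVnZ1U0WZd2d5h0VWU0V4d4iWJmVld4Z3VVV3MFhEZ3h2MnVFRod5d4mXJmZWiHZ4d3d2BmNDNENFaEFWaHdmeImVJlZWiHZWd3h0J0VkQ0iIM2dVllZ2VlVUN1ZXd3iHd2ZkWFdkd2VlSZQ0VniYYyRlVUV3d3eYiHdVaGRkiYZFREJUpmd0WIhTMlVXh3aImFJVV0SDZlVXUyN2dWY1h4hjNVVVZ3ZndBRUVjeEVWhlV0JplmVXd2ZjN3Z3d2QxE2iHZUd2ZGd4iGFFdnZndzEieHeGZUVVZ3h3VVh3dGZnd2NUVod5ZkdFZFenQ0d2eHh2RmaXhXZnd2VWVVeGNmhUh0VmNYhmZ3d1aHSJVnZ3ZmZWZlVDV2Z1V1ZmSJV3dUVlZ2VFN3eIZnZWh3VWdlaHVFZmV3d3h1RFZ2ZmSId4d4djNVVnhUeHpFZ2IlZnd2ZmZ3ZoR2VniHRUM0ZXhjeIlYZGVAJ3d3aGaId3REZ3d0Z4d3eFdzaIdHZWeHQFZ3Z3WIh0NXd2d0Z4d3Z2dkV3dFhmU1hhVmdnZnhSZ3dnh1Z3d2dlV0V4hxVndyR1NXd4d3cWiHZWZGV2Znd3VTg3hFBWaHVGY2d4d3YYiIdFd3VomHSIYkYjNIQ1aGZVpUdodnYYmHd1ZlZHmGU3gxgkZodFRldjhkV3d3YYmGV2Zldyd2dzZgZGdmZGVlZzZTaGeGUndTNWh1Z0RUV3RwVFd4dGc3WFVjNRSHI0RXZEd1Z2VUVmRSc0dnpVdGV2SGVCABE0Z3UzFGqnZmaGZHojZWlWdFZmVXh1a1VmZVNoYAdmd1Z0VXcTZ3hGc3dVd2REiFdld2Z2ZhEDeHVXlmYGl2RXVYplZmaIqGUzNEVmeFVQSJY2VZhVMUZmVVZ1eHZmUyRFhndnmoZzFXYiV3RWZnZmdmVVZlRUdUY5hmVmeHd0EAFEVzA2VEVVM3ZnZmd2iFVGRFZlV3hjdVVnVQdSR2VEZ4dnd3d3hzdlVnh1NXlUmGU2czdDVVd3ZDVniIh3c2Z2mIeIQ4djZ3h0JIYUU3YyNnZnh3ZYY3V1h4d4c3hmVVZ3Mat2dURnZVUzRWZmRVZ1Zndnc3h2V2Q2YldDZ2d3ZlZlNXZ2ZTaHZndoc1dlV3dUVkdVh1Z4dWh3ZFZmhxaHVmZXZEhkeHeXZ2Zlh2V4hmdFd1VDZzSJhmZWmHVGd3eGZ3dFmGV4hlhFd3d3RmJIeGZkiIVnd2aHeGVTIAFnd2hVd3mIZXQ1mWZ0RmZ2d2V5hyAAFXJGd3d3ZlZ3dlU3d2VkV3hndmVWYgZ0iIQIV4d3d4dkZ1RHZlZ3WIdnd4dXUGl2aIcHZ3d3dmhg=="/>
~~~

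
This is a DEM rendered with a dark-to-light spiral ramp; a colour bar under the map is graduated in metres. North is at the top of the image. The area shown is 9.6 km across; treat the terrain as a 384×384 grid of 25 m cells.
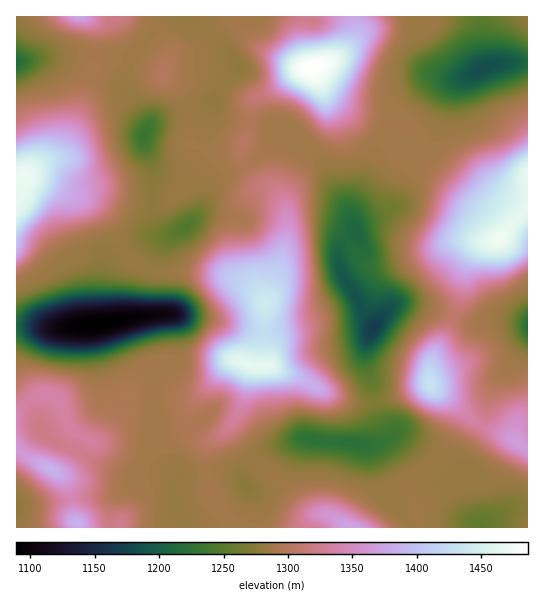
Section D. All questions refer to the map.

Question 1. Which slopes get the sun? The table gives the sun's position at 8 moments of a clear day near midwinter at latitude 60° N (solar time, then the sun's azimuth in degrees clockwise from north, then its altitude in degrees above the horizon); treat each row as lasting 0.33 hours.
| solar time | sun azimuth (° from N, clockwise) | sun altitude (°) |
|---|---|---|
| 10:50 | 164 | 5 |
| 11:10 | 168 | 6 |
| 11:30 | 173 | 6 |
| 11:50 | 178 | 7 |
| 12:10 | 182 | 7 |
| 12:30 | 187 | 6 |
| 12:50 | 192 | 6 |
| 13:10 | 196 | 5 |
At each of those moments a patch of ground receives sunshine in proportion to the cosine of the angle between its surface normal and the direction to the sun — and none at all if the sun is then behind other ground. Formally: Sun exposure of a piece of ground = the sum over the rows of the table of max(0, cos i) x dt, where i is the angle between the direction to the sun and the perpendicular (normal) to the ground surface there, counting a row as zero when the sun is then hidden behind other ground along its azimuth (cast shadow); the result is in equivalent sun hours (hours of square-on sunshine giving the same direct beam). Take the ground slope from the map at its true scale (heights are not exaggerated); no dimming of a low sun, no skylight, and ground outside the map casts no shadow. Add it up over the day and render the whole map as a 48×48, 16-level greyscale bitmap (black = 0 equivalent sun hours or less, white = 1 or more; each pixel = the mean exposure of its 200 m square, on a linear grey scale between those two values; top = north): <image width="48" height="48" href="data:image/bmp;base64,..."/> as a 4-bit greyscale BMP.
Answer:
<image width="48" height="48" href="data:image/bmp;base64,Qk32BAAAAAAAAHYAAAAoAAAAMAAAADAAAAABAAQAAAAAAIAEAAATCwAAEwsAABAAAAAAAAAAAAAAABEREQAiIiIAMzMzAERERABVVVUAZmZmAHd3dwCIiIgAmZmZAKqqqgC7u7sAzMzMAN3d3QDu7u4A////AERWZTM0RURERERERDNHhjEAA0REREVURERDEAEhI0RERERERDMjMgAAJEREVmZVREVVMRIyI0RERERDNEMQAAABREREVmd2VWeJhlVEREREREREREMgAAATRERERFVVZYq6dURERERERERFVEQyEBESI0RERERFVrp0ISRVVERERURVRDMiERAAEjRERERWioMAATZmVERVVWVVQyEAAAABERNERVZ5uyAAFGZVRERVVWdlVDEAABEjIRI0RWealiESVUMzRERERFeGZmZEVnd2VDNFZ4h1MjRFUxEjREREQyRnZniaqqmHZlZniYUyI0VVQyI0REREVTJXd4iqqod3eJq8uFIiIzVlRDREREREVmVXiJq83IZVeK3+pjMhASNEMzRERERER5mKvLzMp1MiNYu5ZUMxABEQATM0RERDNazd7+yVIBIjREVUNEQyIiAAABIjNERERZzKqpYwABETRCIiI1VEMxAAAAABI0RERFdkMzIAASEBIyESIjVUQwAAAAAAABIzMhAAERMyIjIAAhABERI0MQAAAAAAAAAAAAAAIiRVRDIQARAAERIzIAAAAAAAAAAAAAABREM0VDMxABEAAjNEMkAAAAAAAAAAARAUVlQzNENFIAEAJFREVrljIRAAAAAAJVV2VWVUMiJGUhIiRnZVaa3/7d3LqZiKuIl1Q0VkMQJWdlRFZ4d2Z2ebzd7v/+7tqJdUMiRVMRR2iZd4iJmZdmVWeIiIh2ZmVVQzIjNEMjZmiYd4iJvNybdVVWZVVEMzMhEREjMzM0ZUVmeIiKze/rllVFVUQzIiIQAAACIzNFQ0VVZ4iZq7vHd2ZVVVQzMhEQAAABIzRVM1VEM1ZmZnd5mIh3ZVREVCERAAABEjRlRVQzIRIyIjV6ypqqh1VVZmQiEAASIjVlVlQyIREiISR3qpmal2VVV4dTMzNDM0VVZmUzMhEiIiNFeZdmZlVERWdkRFVDIkVWd2VVQyESIzNEZ3ZERVREREVVREVDI0Voh2ZmUyEBEjNFVmZUMzRERERFQzMyIkVndmVVQyEAESNTNFd2QiMzNERERDIiIjVmZlVURDEQAAEgEjVVMjIRNERERVQyM0RVVVRERDIQAAAAAAESIjISNERERFVEREVmVUREREMhAAAAAAARI0RDNERERERERFeHZlREREMyAAAAAAABJEVlM0REQzRERXqphlREREMyIQAAAAABJFaIZURERFVVZ6y5dlREQyIiIhABAAASNEV4dlRERFZ4nNyoZERDMQAAERERAAESNERWZlRVQzR77+qYZURDEQAAAAAAASIzREVVVVRVQyFJ7riJh1RDIiEAAAAAASM0RERERERERDNGiGZ4mGVERFUxAAABEjNERERERERERFZkIiNGeHVFZ2dlMRAWdlREREREM0RERWUgAAABR4dWeId3d2eIh2VmdmVEQzREVUIAAAAAFHhlV4h3d4mWZnm7l3dUQzREVDMgAAAAAkZURWd3d3h1VovadWZUREREREQyAAAAIRE0RERVVmZQ=="/>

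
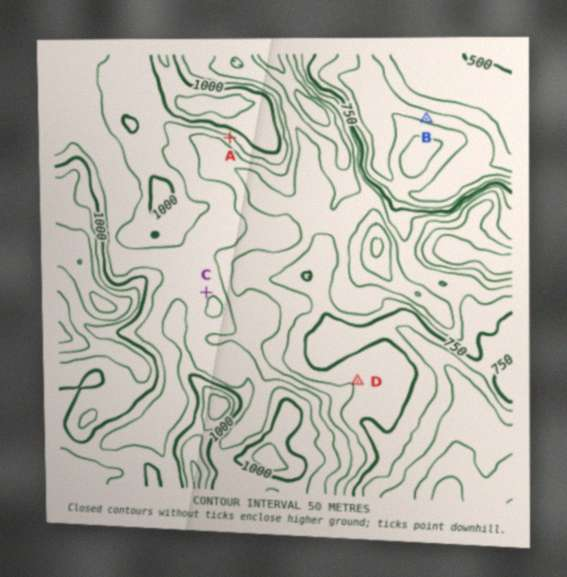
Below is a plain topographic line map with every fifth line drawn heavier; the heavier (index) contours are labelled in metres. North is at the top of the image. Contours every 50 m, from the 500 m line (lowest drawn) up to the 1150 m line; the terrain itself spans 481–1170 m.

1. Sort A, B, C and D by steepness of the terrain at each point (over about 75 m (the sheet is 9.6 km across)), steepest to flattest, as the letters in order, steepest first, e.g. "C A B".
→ A B C D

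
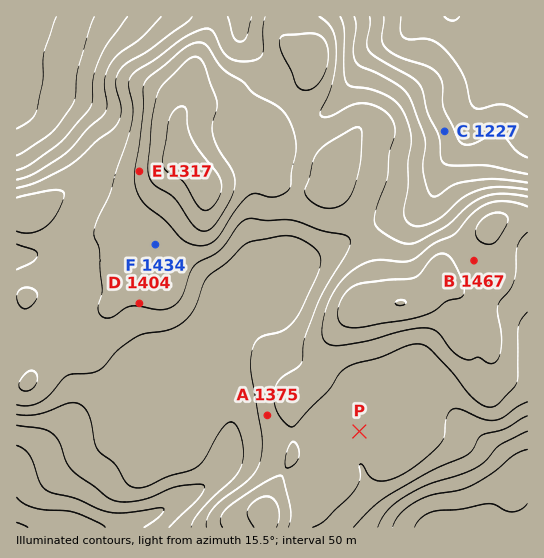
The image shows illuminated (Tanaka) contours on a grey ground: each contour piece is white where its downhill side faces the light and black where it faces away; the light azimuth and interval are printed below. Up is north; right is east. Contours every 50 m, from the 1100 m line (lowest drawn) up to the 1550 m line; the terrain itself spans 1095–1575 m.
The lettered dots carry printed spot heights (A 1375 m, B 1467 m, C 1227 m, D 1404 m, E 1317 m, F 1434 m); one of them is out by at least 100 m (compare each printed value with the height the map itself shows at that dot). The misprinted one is E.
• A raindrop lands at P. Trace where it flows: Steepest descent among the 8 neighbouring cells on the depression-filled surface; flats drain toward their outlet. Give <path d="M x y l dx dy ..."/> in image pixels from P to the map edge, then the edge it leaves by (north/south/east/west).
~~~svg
<path d="M359 431l-5 6 0 16 8 14 5 22 36 36 6 0 1 1 9 0 2 1"/>
exit: south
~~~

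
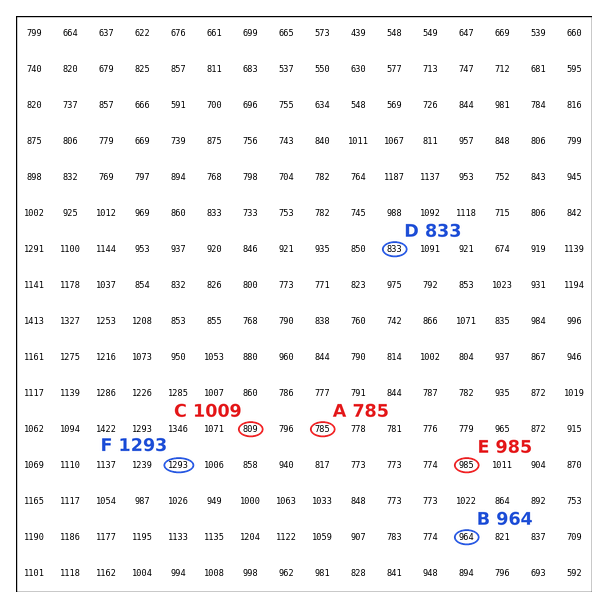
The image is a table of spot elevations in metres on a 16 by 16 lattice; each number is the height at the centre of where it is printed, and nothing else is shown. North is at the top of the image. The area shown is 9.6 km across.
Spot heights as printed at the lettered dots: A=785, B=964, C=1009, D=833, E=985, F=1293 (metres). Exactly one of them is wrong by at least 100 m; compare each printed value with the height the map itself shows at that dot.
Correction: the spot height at C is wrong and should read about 809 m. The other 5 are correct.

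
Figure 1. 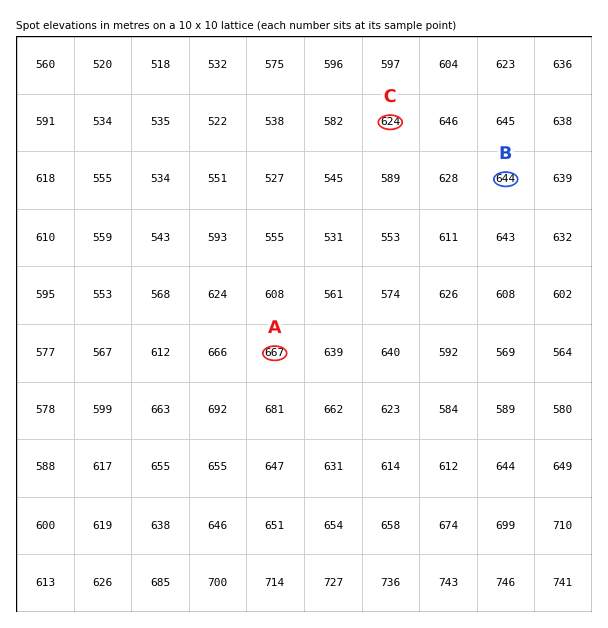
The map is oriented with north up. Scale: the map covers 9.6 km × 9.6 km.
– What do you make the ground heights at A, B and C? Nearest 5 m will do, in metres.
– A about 665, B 645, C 625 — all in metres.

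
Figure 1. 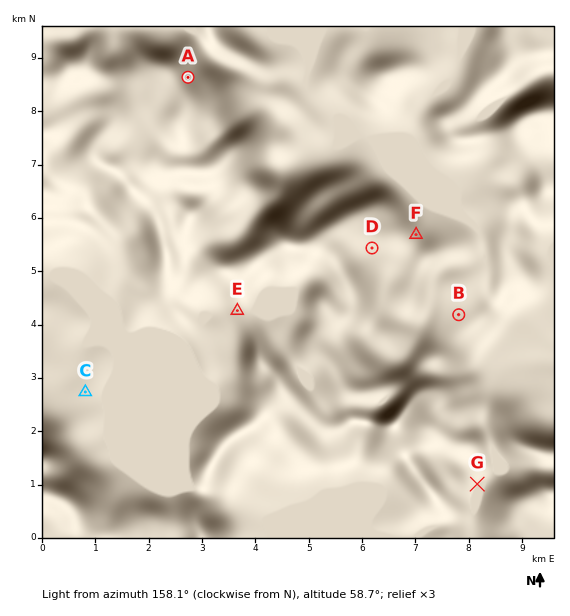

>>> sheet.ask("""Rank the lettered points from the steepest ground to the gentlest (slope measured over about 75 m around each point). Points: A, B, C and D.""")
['A', 'D', 'B', 'C']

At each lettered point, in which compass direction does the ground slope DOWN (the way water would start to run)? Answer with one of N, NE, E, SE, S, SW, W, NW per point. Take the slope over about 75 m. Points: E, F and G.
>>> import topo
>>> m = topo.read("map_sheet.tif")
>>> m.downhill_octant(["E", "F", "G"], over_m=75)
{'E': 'SW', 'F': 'NE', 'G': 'SE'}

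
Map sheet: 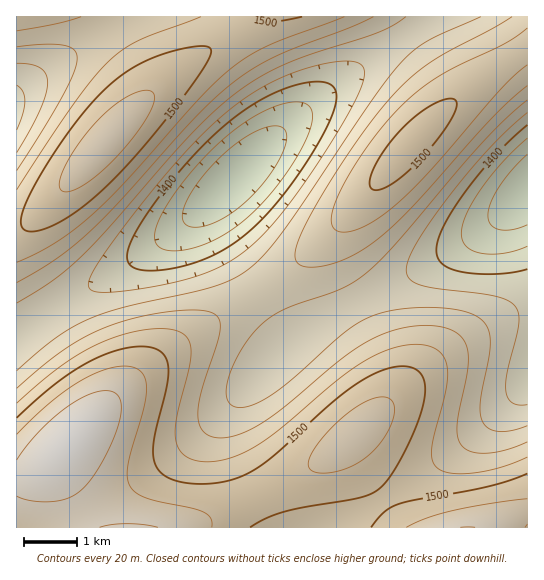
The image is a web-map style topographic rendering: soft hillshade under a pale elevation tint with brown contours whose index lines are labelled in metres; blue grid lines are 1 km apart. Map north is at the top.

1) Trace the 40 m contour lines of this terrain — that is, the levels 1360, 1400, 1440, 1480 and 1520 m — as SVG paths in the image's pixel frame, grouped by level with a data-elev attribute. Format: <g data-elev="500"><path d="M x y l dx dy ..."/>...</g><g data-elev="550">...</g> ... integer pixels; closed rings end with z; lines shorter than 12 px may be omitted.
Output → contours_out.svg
<g data-elev="1360"><path d="M189 226l-4-3-3-5 3-13 11-20 19-23 20-18 20-12 18-6 6 0 5 3 2 4 1 5-5 16-12 20-17 21-18 15-17 11-17 6z"/><path d="M527 225l-14 5-14 0-8-5-3-10 2-12 9-16 13-17 15-16"/></g><g data-elev="1400"><path d="M142 270l-11-4-4-6 1-10 6-15 13-21 19-27 22-25 21-23 34-28 18-11 17-9 17-6 16-3 14 0 8 4 3 8-1 11-5 14-9 19-31 48-17 21-16 18-26 20-28 15-33 9-16 2z"/><path d="M527 269l-14 3-18 2-34-2-11-3-8-5-4-6-2-8 2-11 6-13 21-33 30-38 32-30"/></g><g data-elev="1440"><path d="M527 426l-14 4-14 2-9-3-6-6-3-8-1-10 10-54 0-10-1-10-4-8-8-7-12-5-16-2-23-2-24 2-19 3-17 7-24 15-60 53-16 11-13 7-11 2-9-1-5-5-2-8 2-15 8-19 11-18 12-15 11-9 12-7 59-21 13-7 13-10 30-29 87-102 22-23 21-18"/><path d="M17 303l36-22 28-24 28-29 82-94 26-25 22-19 22-14 24-12 26-10 66-21 16-7 13-9"/><path d="M17 63l13 1 9 3 6 6 3 9-2 12-6 16-23 43"/><path d="M481 17l-54 24-13 9-13 13-30 38-88 130-18 23-16 15-16 10-20 8-88 20-36 12-32 18-40 34"/></g><g data-elev="1480"><path d="M527 457l-28 11-28 5-22 0-8-3-6-4-3-8 0-11 14-56 1-22-2-10-6-7-8-5-9-2-12 0-13 2-15 5-15 7-28 20-54 46-22 16-24 14-22 6-15 1-12-3-8-6-5-9-2-10 1-13 13-52 2-18-1-7-3-6-5-5-7-3-14-1-20 1-22 6-21 8-19 10-18 12-44 37"/><path d="M17 262l21-9 19-11 37-29 35-35 74-84 32-29 18-11 18-10 73-27"/><path d="M17 31l38-7 26-7"/><path d="M527 28l-22 16-47 22-21 12-20 14-19 17-29 36-25 38-8 16-4 14-1 9 3 7 4 2 5 1 15-3 17-9 19-14 36-35 73-85 24-21"/><path d="M201 17l-62 23-16 9-13 11-16 17-19 25-58 88"/></g><g data-elev="1520"><path d="M212 527l-1-8-6-6-12-5-47-10-11-6-6-7-2-10 1-12 15-53 3-19-2-14-7-8-10-3-13 1-15 5-14 6-33 23-35 33"/><path d="M527 499l-37 5-39 7-25 7-20 9"/><path d="M317 473l13 0 16-4 15-8 12-9 12-15 7-15 3-13-4-9-4-2-5-1-13 3-17 10-17 15-17 18-9 15 0 9 2 3z"/><path d="M63 191l10 0 13-7 17-14 17-17 17-20 12-19 5-13 0-6-1-3-4-2-6 0-16 7-17 12-16 15-17 22-13 21-5 16 1 6z"/></g>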